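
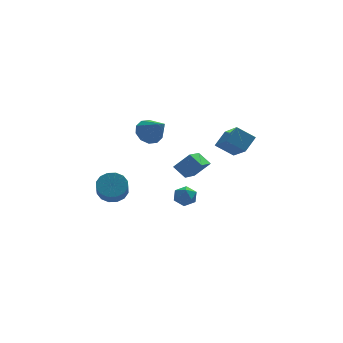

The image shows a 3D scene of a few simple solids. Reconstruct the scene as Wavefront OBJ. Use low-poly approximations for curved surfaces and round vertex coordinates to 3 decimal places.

v 0.905 -1.598 -1.779
v 0.015 -3.217 -0.914
v 0.404 -1.027 -1.226
v -0.487 -2.646 -0.361
v 1.767 -1.634 -0.959
v 0.876 -3.253 -0.094
v 1.265 -1.063 -0.406
v 0.375 -2.682 0.459
v -3.161 0.179 -3.371
v -2.476 0.516 -2.954
v -2.634 -0.182 -2.132
v -3.319 -0.519 -2.549
v -2.828 0.759 -2.815
v -2.986 0.061 -1.993
v -3.27 0.847 -2.825
v -3.428 0.149 -2.003
v -3.682 0.756 -2.981
v -3.84 0.058 -2.159
v -3.955 0.51 -3.242
v -4.113 -0.187 -2.42
v -4.015 0.176 -3.537
v -4.173 -0.522 -2.715
v -3.846 -0.158 -3.788
v -4.004 -0.856 -2.966
v -3.494 -0.401 -3.927
v -3.652 -1.099 -3.105
v -3.052 -0.489 -3.917
v -3.21 -1.187 -3.095
v -2.64 -0.398 -3.761
v -2.798 -1.096 -2.939
v -2.367 -0.153 -3.5
v -2.525 -0.85 -2.678
v -2.307 0.182 -3.205
v -2.465 -0.516 -2.383
v -0.534 3.021 -0.707
v 0.07 3.589 -0.442
v 0.074 1.839 0.447
v -0.369 3.66 -0.139
v -0.87 3.486 -0.053
v -1.243 3.135 -0.217
v -1.345 2.741 -0.567
v -1.137 2.453 -0.971
v -0.699 2.383 -1.274
v -0.197 2.556 -1.361
v 0.176 2.907 -1.197
v 0.278 3.302 -0.846
v 0.131 -0.37 -3.517
v 0.806 -0.16 -3.41
v 0.474 -1.02 -4.41
v 1.149 -0.81 -4.303
v 0.828 -1.238 -3.829
v 0.616 -0.836 -3.277
v 0.664 -0.344 -4.543
v 0.452 0.058 -3.991
v 1.135 -0.144 -4.044
v 1.237 -0.697 -3.603
v 0.043 -0.483 -4.217
v 0.145 -1.036 -3.776
v 3.873 1.577 -2.337
v 4.097 -0.042 -1.167
v 2.902 1.954 -1.629
v 3.126 0.335 -0.459
v 4.594 2.165 -1.661
v 4.818 0.546 -0.491
v 3.623 2.542 -0.953
v 3.847 0.923 0.217
f 2 4 1
f 5 2 1
f 1 4 3
f 3 5 1
f 2 8 4
f 6 2 5
f 6 8 2
f 4 8 3
f 7 5 3
f 3 8 7
f 7 6 5
f 8 6 7
f 10 9 13
f 10 13 11
f 11 13 14
f 11 14 12
f 13 9 15
f 13 15 14
f 14 15 16
f 14 16 12
f 15 9 17
f 15 17 16
f 16 17 18
f 16 18 12
f 17 9 19
f 17 19 18
f 18 19 20
f 18 20 12
f 19 9 21
f 19 21 20
f 20 21 22
f 20 22 12
f 21 9 23
f 21 23 22
f 22 23 24
f 22 24 12
f 23 9 25
f 23 25 24
f 24 25 26
f 24 26 12
f 25 9 27
f 25 27 26
f 26 27 28
f 26 28 12
f 27 9 29
f 27 29 28
f 28 29 30
f 28 30 12
f 29 9 31
f 29 31 30
f 30 31 32
f 30 32 12
f 31 9 33
f 31 33 32
f 32 33 34
f 32 34 12
f 33 9 10
f 33 10 34
f 34 10 11
f 34 11 12
f 36 35 38
f 36 38 37
f 38 35 39
f 38 39 37
f 39 35 40
f 39 40 37
f 40 35 41
f 40 41 37
f 41 35 42
f 41 42 37
f 42 35 43
f 42 43 37
f 43 35 44
f 43 44 37
f 44 35 45
f 44 45 37
f 45 35 46
f 45 46 37
f 46 35 36
f 46 36 37
f 47 58 52
f 47 52 48
f 47 48 54
f 47 54 57
f 47 57 58
f 48 52 56
f 52 58 51
f 58 57 49
f 57 54 53
f 54 48 55
f 50 56 51
f 50 51 49
f 50 49 53
f 50 53 55
f 50 55 56
f 51 56 52
f 49 51 58
f 53 49 57
f 55 53 54
f 56 55 48
f 60 62 59
f 63 60 59
f 59 62 61
f 61 63 59
f 60 66 62
f 64 60 63
f 64 66 60
f 62 66 61
f 65 63 61
f 61 66 65
f 65 64 63
f 66 64 65



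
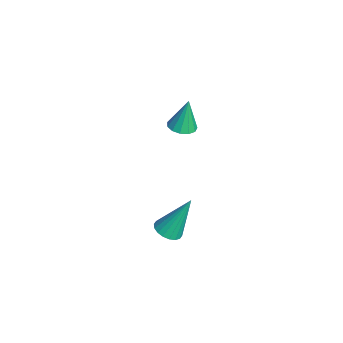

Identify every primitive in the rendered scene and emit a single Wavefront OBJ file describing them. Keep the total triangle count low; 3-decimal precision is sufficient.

v 3.923 -3.012 -1.703
v 4.549 -3.072 -1.67
v 3.917 -2.088 0.083
v 4.516 -2.824 -1.798
v 4.366 -2.614 -1.907
v 4.128 -2.483 -1.976
v 3.85 -2.456 -1.99
v 3.585 -2.54 -1.948
v 3.388 -2.717 -1.857
v 3.296 -2.952 -1.735
v 3.329 -3.2 -1.607
v 3.479 -3.41 -1.498
v 3.717 -3.541 -1.429
v 3.996 -3.568 -1.415
v 4.26 -3.484 -1.457
v 4.457 -3.307 -1.548
v -1.608 -1.459 -0.319
v -0.98 -1.29 -0.309
v -1.712 -1.161 1.219
v -1.168 -0.984 -0.381
v -1.496 -0.829 -0.434
v -1.859 -0.874 -0.449
v -2.143 -1.105 -0.424
v -2.256 -1.448 -0.365
v -2.164 -1.795 -0.292
v -1.895 -2.035 -0.227
v -1.535 -2.092 -0.191
v -1.198 -1.949 -0.196
v -0.991 -1.65 -0.24
f 2 1 4
f 2 4 3
f 4 1 5
f 4 5 3
f 5 1 6
f 5 6 3
f 6 1 7
f 6 7 3
f 7 1 8
f 7 8 3
f 8 1 9
f 8 9 3
f 9 1 10
f 9 10 3
f 10 1 11
f 10 11 3
f 11 1 12
f 11 12 3
f 12 1 13
f 12 13 3
f 13 1 14
f 13 14 3
f 14 1 15
f 14 15 3
f 15 1 16
f 15 16 3
f 16 1 2
f 16 2 3
f 18 17 20
f 18 20 19
f 20 17 21
f 20 21 19
f 21 17 22
f 21 22 19
f 22 17 23
f 22 23 19
f 23 17 24
f 23 24 19
f 24 17 25
f 24 25 19
f 25 17 26
f 25 26 19
f 26 17 27
f 26 27 19
f 27 17 28
f 27 28 19
f 28 17 29
f 28 29 19
f 29 17 18
f 29 18 19



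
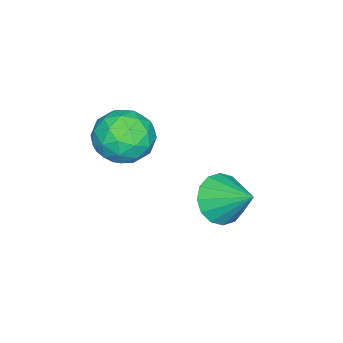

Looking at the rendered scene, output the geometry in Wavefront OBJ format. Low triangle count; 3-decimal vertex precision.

v 1.377 0.598 -1.25
v 2.162 0.05 -0.843
v 1.803 1.922 -0.29
v 2.372 0.295 -1.274
v 2.315 0.621 -1.699
v 2.007 0.941 -2.003
v 1.53 1.169 -2.106
v 1.012 1.244 -1.979
v 0.592 1.145 -1.657
v 0.382 0.9 -1.225
v 0.439 0.575 -0.801
v 0.747 0.255 -0.496
v 1.224 0.027 -0.394
v 1.742 -0.048 -0.521
v 2.057 -1.976 0.708
v 3.145 -2.243 0.995
v 1.435 -2.877 2.225
v 2.523 -3.144 2.512
v 2.161 -2.047 2.575
v 2.546 -1.49 1.637
v 2.034 -3.63 1.583
v 2.419 -3.073 0.645
v 3.131 -3.265 1.536
v 3.209 -2.287 2.149
v 1.371 -2.833 1.071
v 1.449 -1.855 1.684
v 2.656 -2.03 0.718
v 1.924 -3.09 2.502
v 1.712 -2.445 2.539
v 2.351 -2.602 2.707
v 2.303 -1.588 1.095
v 2.943 -1.745 1.264
v 2.365 -1.63 2.193
v 1.637 -3.375 1.956
v 2.277 -3.532 2.125
v 2.229 -2.518 0.513
v 2.868 -2.675 0.681
v 2.215 -3.49 1.027
v 3.287 -2.788 1.205
v 2.921 -3.318 2.097
v 2.634 -3.603 1.551
v 2.86 -3.276 0.999
v 3.333 -2.214 1.565
v 2.967 -2.743 2.457
v 2.755 -2.099 2.494
v 2.981 -1.771 1.943
v 3.325 -2.814 1.883
v 1.613 -2.377 0.763
v 1.247 -2.906 1.655
v 1.599 -3.349 1.277
v 1.825 -3.021 0.726
v 1.659 -1.802 1.123
v 1.293 -2.332 2.015
v 1.72 -1.844 2.221
v 1.946 -1.517 1.669
v 1.255 -2.306 1.337
f 2 1 4
f 2 4 3
f 4 1 5
f 4 5 3
f 5 1 6
f 5 6 3
f 6 1 7
f 6 7 3
f 7 1 8
f 7 8 3
f 8 1 9
f 8 9 3
f 9 1 10
f 9 10 3
f 10 1 11
f 10 11 3
f 11 1 12
f 11 12 3
f 12 1 13
f 12 13 3
f 13 1 14
f 13 14 3
f 14 1 2
f 14 2 3
f 15 52 31
f 52 26 55
f 31 55 20
f 52 55 31
f 15 31 27
f 31 20 32
f 27 32 16
f 31 32 27
f 15 27 36
f 27 16 37
f 36 37 22
f 27 37 36
f 15 36 48
f 36 22 51
f 48 51 25
f 36 51 48
f 15 48 52
f 48 25 56
f 52 56 26
f 48 56 52
f 16 32 43
f 32 20 46
f 43 46 24
f 32 46 43
f 20 55 33
f 55 26 54
f 33 54 19
f 55 54 33
f 26 56 53
f 56 25 49
f 53 49 17
f 56 49 53
f 25 51 50
f 51 22 38
f 50 38 21
f 51 38 50
f 22 37 42
f 37 16 39
f 42 39 23
f 37 39 42
f 18 44 30
f 44 24 45
f 30 45 19
f 44 45 30
f 18 30 28
f 30 19 29
f 28 29 17
f 30 29 28
f 18 28 35
f 28 17 34
f 35 34 21
f 28 34 35
f 18 35 40
f 35 21 41
f 40 41 23
f 35 41 40
f 18 40 44
f 40 23 47
f 44 47 24
f 40 47 44
f 19 45 33
f 45 24 46
f 33 46 20
f 45 46 33
f 17 29 53
f 29 19 54
f 53 54 26
f 29 54 53
f 21 34 50
f 34 17 49
f 50 49 25
f 34 49 50
f 23 41 42
f 41 21 38
f 42 38 22
f 41 38 42
f 24 47 43
f 47 23 39
f 43 39 16
f 47 39 43



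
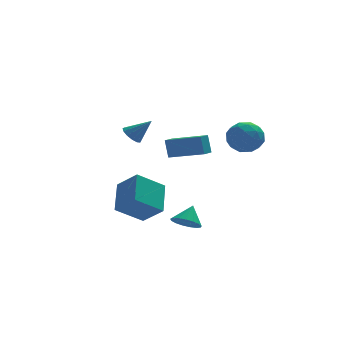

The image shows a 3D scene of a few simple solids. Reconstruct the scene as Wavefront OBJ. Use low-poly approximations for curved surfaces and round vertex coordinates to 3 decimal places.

v 1.22 -1.509 2.36
v 2.072 -1.846 2.7
v 0.568 -2.934 2.58
v 1.42 -3.271 2.92
v 0.909 -2.621 3.442
v 1.312 -1.74 3.306
v 1.328 -3.04 1.974
v 1.731 -2.159 1.838
v 2.139 -2.792 2.462
v 1.88 -2.534 3.368
v 0.76 -2.246 1.912
v 0.501 -1.988 2.818
v 1.703 -1.553 2.511
v 0.937 -3.227 2.769
v 0.636 -2.845 3.076
v 1.137 -3.044 3.276
v 1.256 -1.49 2.867
v 1.757 -1.689 3.066
v 1.074 -2.144 3.502
v 0.883 -3.091 2.214
v 1.384 -3.29 2.413
v 1.503 -1.736 2.004
v 2.004 -1.935 2.204
v 1.566 -2.636 1.778
v 2.244 -2.307 2.57
v 1.86 -3.144 2.7
v 1.806 -3.008 2.144
v 2.043 -2.491 2.064
v 2.091 -2.155 3.103
v 1.708 -2.992 3.233
v 1.408 -2.61 3.539
v 1.644 -2.093 3.459
v 2.131 -2.711 2.963
v 0.932 -1.788 2.047
v 0.549 -2.625 2.177
v 0.996 -2.687 1.821
v 1.232 -2.17 1.741
v 0.78 -1.636 2.58
v 0.396 -2.473 2.71
v 0.597 -2.289 3.216
v 0.834 -1.772 3.136
v 0.509 -2.069 2.317
v -3.451 -1.975 -2.554
v -4.84 -2.242 -1.592
v -3.059 -0.481 -1.574
v -4.447 -0.748 -0.611
v -2.653 -2.792 -1.629
v -4.041 -3.059 -0.666
v -2.26 -1.298 -0.648
v -3.649 -1.565 0.314
v 0.548 2.689 -0.361
v 0.441 3.042 0.696
v -1.042 3.797 -0.893
v -1.149 4.15 0.165
v 1.049 3.33 -0.525
v 0.942 3.683 0.533
v -0.541 4.438 -1.056
v -0.648 4.791 0.001
v -3.022 3.098 1.073
v -2.564 3.162 0.646
v -2.078 2.842 2.047
v -2.618 3.485 0.783
v -2.801 3.685 1.013
v -3.054 3.698 1.262
v -3.296 3.521 1.451
v -3.452 3.21 1.52
v -3.471 2.863 1.447
v -3.348 2.59 1.256
v -3.121 2.479 1.007
v -2.863 2.564 0.779
v -2.655 2.819 0.644
v -1.052 -0.369 -3.637
v -0.551 -0.962 -3.493
v -0.568 0.249 -2.783
v -0.369 -0.75 -3.748
v -0.344 -0.451 -3.978
v -0.482 -0.134 -4.13
v -0.749 0.13 -4.169
v -1.087 0.28 -4.087
v -1.416 0.281 -3.901
v -1.662 0.133 -3.654
v -1.768 -0.13 -3.404
v -1.71 -0.447 -3.207
v -1.502 -0.747 -3.109
v -1.19 -0.96 -3.132
v -0.847 -1.038 -3.27
f 1 38 17
f 38 12 41
f 17 41 6
f 38 41 17
f 1 17 13
f 17 6 18
f 13 18 2
f 17 18 13
f 1 13 22
f 13 2 23
f 22 23 8
f 13 23 22
f 1 22 34
f 22 8 37
f 34 37 11
f 22 37 34
f 1 34 38
f 34 11 42
f 38 42 12
f 34 42 38
f 2 18 29
f 18 6 32
f 29 32 10
f 18 32 29
f 6 41 19
f 41 12 40
f 19 40 5
f 41 40 19
f 12 42 39
f 42 11 35
f 39 35 3
f 42 35 39
f 11 37 36
f 37 8 24
f 36 24 7
f 37 24 36
f 8 23 28
f 23 2 25
f 28 25 9
f 23 25 28
f 4 30 16
f 30 10 31
f 16 31 5
f 30 31 16
f 4 16 14
f 16 5 15
f 14 15 3
f 16 15 14
f 4 14 21
f 14 3 20
f 21 20 7
f 14 20 21
f 4 21 26
f 21 7 27
f 26 27 9
f 21 27 26
f 4 26 30
f 26 9 33
f 30 33 10
f 26 33 30
f 5 31 19
f 31 10 32
f 19 32 6
f 31 32 19
f 3 15 39
f 15 5 40
f 39 40 12
f 15 40 39
f 7 20 36
f 20 3 35
f 36 35 11
f 20 35 36
f 9 27 28
f 27 7 24
f 28 24 8
f 27 24 28
f 10 33 29
f 33 9 25
f 29 25 2
f 33 25 29
f 44 46 43
f 47 44 43
f 43 46 45
f 45 47 43
f 44 50 46
f 48 44 47
f 48 50 44
f 46 50 45
f 49 47 45
f 45 50 49
f 49 48 47
f 50 48 49
f 52 54 51
f 55 52 51
f 51 54 53
f 53 55 51
f 52 58 54
f 56 52 55
f 56 58 52
f 54 58 53
f 57 55 53
f 53 58 57
f 57 56 55
f 58 56 57
f 60 59 62
f 60 62 61
f 62 59 63
f 62 63 61
f 63 59 64
f 63 64 61
f 64 59 65
f 64 65 61
f 65 59 66
f 65 66 61
f 66 59 67
f 66 67 61
f 67 59 68
f 67 68 61
f 68 59 69
f 68 69 61
f 69 59 70
f 69 70 61
f 70 59 71
f 70 71 61
f 71 59 60
f 71 60 61
f 73 72 75
f 73 75 74
f 75 72 76
f 75 76 74
f 76 72 77
f 76 77 74
f 77 72 78
f 77 78 74
f 78 72 79
f 78 79 74
f 79 72 80
f 79 80 74
f 80 72 81
f 80 81 74
f 81 72 82
f 81 82 74
f 82 72 83
f 82 83 74
f 83 72 84
f 83 84 74
f 84 72 85
f 84 85 74
f 85 72 86
f 85 86 74
f 86 72 73
f 86 73 74



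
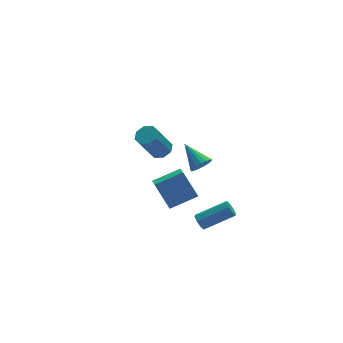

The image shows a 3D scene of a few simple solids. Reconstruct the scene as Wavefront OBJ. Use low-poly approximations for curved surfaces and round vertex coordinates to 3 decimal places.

v 1.176 -0.798 -0.963
v 1.843 -0.771 -0.623
v 0.604 0.658 0.043
v 1.884 -0.558 -0.909
v 1.762 -0.399 -1.207
v 1.506 -0.332 -1.449
v 1.174 -0.372 -1.58
v 0.843 -0.509 -1.57
v 0.588 -0.712 -1.421
v 0.467 -0.935 -1.167
v 0.509 -1.127 -0.866
v 0.703 -1.243 -0.588
v 1.006 -1.257 -0.395
v 1.348 -1.166 -0.333
v 1.65 -0.991 -0.415
v -1.886 -2.627 2.625
v -1.476 -3.225 2.713
v -2.444 -3.631 4.463
v -2.854 -3.033 4.375
v -1.246 -2.772 2.946
v -2.214 -3.177 4.695
v -1.391 -2.234 2.99
v -2.359 -2.64 4.74
v -1.826 -1.927 2.821
v -2.794 -2.332 4.571
v -2.296 -2.029 2.537
v -3.264 -2.435 4.287
v -2.526 -2.483 2.305
v -3.494 -2.888 4.054
v -2.381 -3.02 2.26
v -3.349 -3.426 4.01
v -1.946 -3.328 2.429
v -2.914 -3.733 4.179
v -0.61 0.265 -4.941
v -0.871 -1.08 -4.194
v -1.217 1.253 -3.373
v -1.478 -0.091 -2.627
v 1.158 0.291 -4.273
v 0.897 -1.053 -3.527
v 0.551 1.28 -2.706
v 0.29 -0.065 -1.959
v 0.138 -3.52 -3.726
v 0.394 -3.195 -4.118
v 2.239 -3.455 -3.126
v 1.982 -3.78 -2.734
v 0.245 -2.963 -3.78
v 2.089 -3.222 -2.788
v 0.033 -3.057 -3.41
v 1.878 -3.317 -2.419
v -0.117 -3.423 -3.226
v 1.727 -3.682 -2.234
v -0.119 -3.845 -3.334
v 1.726 -4.105 -2.342
v 0.031 -4.078 -3.672
v 1.875 -4.337 -2.68
v 0.242 -3.983 -4.041
v 2.087 -4.243 -3.05
v 0.393 -3.618 -4.226
v 2.237 -3.877 -3.234
f 2 1 4
f 2 4 3
f 4 1 5
f 4 5 3
f 5 1 6
f 5 6 3
f 6 1 7
f 6 7 3
f 7 1 8
f 7 8 3
f 8 1 9
f 8 9 3
f 9 1 10
f 9 10 3
f 10 1 11
f 10 11 3
f 11 1 12
f 11 12 3
f 12 1 13
f 12 13 3
f 13 1 14
f 13 14 3
f 14 1 15
f 14 15 3
f 15 1 2
f 15 2 3
f 17 16 20
f 17 20 18
f 18 20 21
f 18 21 19
f 20 16 22
f 20 22 21
f 21 22 23
f 21 23 19
f 22 16 24
f 22 24 23
f 23 24 25
f 23 25 19
f 24 16 26
f 24 26 25
f 25 26 27
f 25 27 19
f 26 16 28
f 26 28 27
f 27 28 29
f 27 29 19
f 28 16 30
f 28 30 29
f 29 30 31
f 29 31 19
f 30 16 32
f 30 32 31
f 31 32 33
f 31 33 19
f 32 16 17
f 32 17 33
f 33 17 18
f 33 18 19
f 35 37 34
f 38 35 34
f 34 37 36
f 36 38 34
f 35 41 37
f 39 35 38
f 39 41 35
f 37 41 36
f 40 38 36
f 36 41 40
f 40 39 38
f 41 39 40
f 43 42 46
f 43 46 44
f 44 46 47
f 44 47 45
f 46 42 48
f 46 48 47
f 47 48 49
f 47 49 45
f 48 42 50
f 48 50 49
f 49 50 51
f 49 51 45
f 50 42 52
f 50 52 51
f 51 52 53
f 51 53 45
f 52 42 54
f 52 54 53
f 53 54 55
f 53 55 45
f 54 42 56
f 54 56 55
f 55 56 57
f 55 57 45
f 56 42 58
f 56 58 57
f 57 58 59
f 57 59 45
f 58 42 43
f 58 43 59
f 59 43 44
f 59 44 45



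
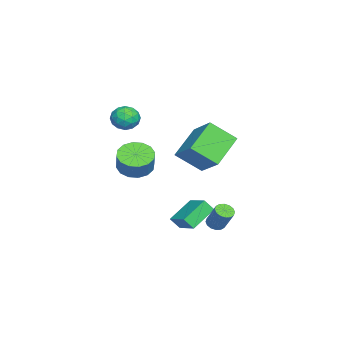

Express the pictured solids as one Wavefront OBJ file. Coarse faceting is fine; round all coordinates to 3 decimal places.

v 1.005 -3.132 4.411
v 1.784 -2.984 4.577
v 1.356 -3.736 3.303
v 2.135 -3.588 3.469
v 1.717 -4.116 3.92
v 1.5 -3.742 4.605
v 1.64 -2.978 3.275
v 1.423 -2.604 3.96
v 2.176 -2.889 3.875
v 2.224 -3.592 4.274
v 0.916 -3.128 3.606
v 0.964 -3.831 4.005
v 1.364 -3.005 4.591
v 1.776 -3.715 3.289
v 1.531 -4.025 3.554
v 1.989 -3.938 3.651
v 1.197 -3.451 4.608
v 1.655 -3.364 4.705
v 1.616 -4.029 4.319
v 1.485 -3.356 3.175
v 1.943 -3.269 3.272
v 1.151 -2.782 4.229
v 1.609 -2.695 4.326
v 1.524 -2.691 3.561
v 2.052 -2.863 4.277
v 2.258 -3.217 3.625
v 1.967 -2.859 3.511
v 1.84 -2.639 3.914
v 2.08 -3.276 4.511
v 2.286 -3.631 3.859
v 2.041 -3.941 4.124
v 1.913 -3.721 4.527
v 2.31 -3.22 4.098
v 0.854 -3.089 4.021
v 1.06 -3.444 3.369
v 1.227 -2.999 3.353
v 1.099 -2.779 3.756
v 0.882 -3.503 4.255
v 1.088 -3.857 3.603
v 1.3 -4.081 3.966
v 1.173 -3.861 4.369
v 0.83 -3.5 3.782
v 1.859 1.321 -2.919
v 2.171 1.651 -3.193
v 2.634 2.208 -1.995
v 2.321 1.879 -1.721
v 1.934 1.785 -3.164
v 2.396 2.343 -1.966
v 1.676 1.796 -3.069
v 2.139 2.353 -1.871
v 1.468 1.679 -2.934
v 1.931 2.236 -1.736
v 1.364 1.466 -2.795
v 1.827 2.024 -1.597
v 1.393 1.215 -2.69
v 1.856 1.772 -1.492
v 1.546 0.992 -2.645
v 2.009 1.549 -1.447
v 1.784 0.857 -2.674
v 2.246 1.415 -1.476
v 2.041 0.847 -2.769
v 2.504 1.404 -1.571
v 2.249 0.964 -2.904
v 2.712 1.521 -1.706
v 2.353 1.176 -3.043
v 2.816 1.734 -1.845
v 2.324 1.428 -3.148
v 2.787 1.985 -1.95
v 1.419 -1.118 -3.124
v 0.175 -0.318 -2.307
v 1.32 -0.625 -3.759
v 0.076 0.175 -2.942
v 2.384 -0.195 -2.558
v 1.14 0.605 -1.741
v 2.285 0.298 -3.193
v 1.041 1.098 -2.376
v -0.751 1.074 1.389
v -0.562 -0.288 2.471
v 0.418 2.126 2.508
v 0.608 0.764 3.59
v 0.912 0.416 0.27
v 1.102 -0.946 1.352
v 2.082 1.468 1.389
v 2.271 0.106 2.471
v 1.086 -2.984 0.397
v 1.799 -3.594 0.113
v 2.366 -3.426 1.18
v 1.654 -2.816 1.463
v 1.951 -3.135 -0.039
v 2.518 -2.967 1.027
v 1.871 -2.635 -0.076
v 2.438 -2.467 0.991
v 1.581 -2.229 0.015
v 2.148 -2.061 1.082
v 1.158 -2.025 0.207
v 1.726 -1.857 1.274
v 0.716 -2.078 0.451
v 1.284 -1.91 1.518
v 0.374 -2.374 0.68
v 0.941 -2.206 1.747
v 0.222 -2.833 0.833
v 0.789 -2.665 1.899
v 0.302 -3.333 0.869
v 0.869 -3.165 1.936
v 0.592 -3.739 0.778
v 1.159 -3.571 1.845
v 1.014 -3.943 0.586
v 1.582 -3.775 1.653
v 1.456 -3.89 0.342
v 2.024 -3.722 1.409
f 1 38 17
f 38 12 41
f 17 41 6
f 38 41 17
f 1 17 13
f 17 6 18
f 13 18 2
f 17 18 13
f 1 13 22
f 13 2 23
f 22 23 8
f 13 23 22
f 1 22 34
f 22 8 37
f 34 37 11
f 22 37 34
f 1 34 38
f 34 11 42
f 38 42 12
f 34 42 38
f 2 18 29
f 18 6 32
f 29 32 10
f 18 32 29
f 6 41 19
f 41 12 40
f 19 40 5
f 41 40 19
f 12 42 39
f 42 11 35
f 39 35 3
f 42 35 39
f 11 37 36
f 37 8 24
f 36 24 7
f 37 24 36
f 8 23 28
f 23 2 25
f 28 25 9
f 23 25 28
f 4 30 16
f 30 10 31
f 16 31 5
f 30 31 16
f 4 16 14
f 16 5 15
f 14 15 3
f 16 15 14
f 4 14 21
f 14 3 20
f 21 20 7
f 14 20 21
f 4 21 26
f 21 7 27
f 26 27 9
f 21 27 26
f 4 26 30
f 26 9 33
f 30 33 10
f 26 33 30
f 5 31 19
f 31 10 32
f 19 32 6
f 31 32 19
f 3 15 39
f 15 5 40
f 39 40 12
f 15 40 39
f 7 20 36
f 20 3 35
f 36 35 11
f 20 35 36
f 9 27 28
f 27 7 24
f 28 24 8
f 27 24 28
f 10 33 29
f 33 9 25
f 29 25 2
f 33 25 29
f 44 43 47
f 44 47 45
f 45 47 48
f 45 48 46
f 47 43 49
f 47 49 48
f 48 49 50
f 48 50 46
f 49 43 51
f 49 51 50
f 50 51 52
f 50 52 46
f 51 43 53
f 51 53 52
f 52 53 54
f 52 54 46
f 53 43 55
f 53 55 54
f 54 55 56
f 54 56 46
f 55 43 57
f 55 57 56
f 56 57 58
f 56 58 46
f 57 43 59
f 57 59 58
f 58 59 60
f 58 60 46
f 59 43 61
f 59 61 60
f 60 61 62
f 60 62 46
f 61 43 63
f 61 63 62
f 62 63 64
f 62 64 46
f 63 43 65
f 63 65 64
f 64 65 66
f 64 66 46
f 65 43 67
f 65 67 66
f 66 67 68
f 66 68 46
f 67 43 44
f 67 44 68
f 68 44 45
f 68 45 46
f 70 72 69
f 73 70 69
f 69 72 71
f 71 73 69
f 70 76 72
f 74 70 73
f 74 76 70
f 72 76 71
f 75 73 71
f 71 76 75
f 75 74 73
f 76 74 75
f 78 80 77
f 81 78 77
f 77 80 79
f 79 81 77
f 78 84 80
f 82 78 81
f 82 84 78
f 80 84 79
f 83 81 79
f 79 84 83
f 83 82 81
f 84 82 83
f 86 85 89
f 86 89 87
f 87 89 90
f 87 90 88
f 89 85 91
f 89 91 90
f 90 91 92
f 90 92 88
f 91 85 93
f 91 93 92
f 92 93 94
f 92 94 88
f 93 85 95
f 93 95 94
f 94 95 96
f 94 96 88
f 95 85 97
f 95 97 96
f 96 97 98
f 96 98 88
f 97 85 99
f 97 99 98
f 98 99 100
f 98 100 88
f 99 85 101
f 99 101 100
f 100 101 102
f 100 102 88
f 101 85 103
f 101 103 102
f 102 103 104
f 102 104 88
f 103 85 105
f 103 105 104
f 104 105 106
f 104 106 88
f 105 85 107
f 105 107 106
f 106 107 108
f 106 108 88
f 107 85 109
f 107 109 108
f 108 109 110
f 108 110 88
f 109 85 86
f 109 86 110
f 110 86 87
f 110 87 88



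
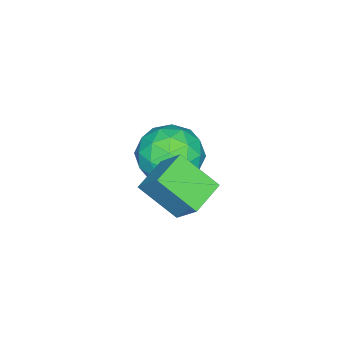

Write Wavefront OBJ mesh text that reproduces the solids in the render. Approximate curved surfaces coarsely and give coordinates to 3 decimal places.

v 0.988 -0.077 2.21
v 1.139 -1.364 3.248
v 1.299 0.796 3.246
v 1.449 -0.491 4.284
v 2.231 -0.169 1.916
v 2.381 -1.456 2.954
v 2.541 0.704 2.952
v 2.692 -0.583 3.99
v -1.107 -1.691 0.164
v -0.464 -2.039 1.166
v -2.496 -3.081 0.574
v -1.853 -3.429 1.576
v -2.414 -2.322 1.551
v -1.555 -1.463 1.298
v -1.405 -3.657 0.442
v -0.546 -2.798 0.189
v -0.648 -3.253 1.338
v -1.271 -2.428 2.024
v -1.689 -2.692 -0.284
v -2.312 -1.867 0.402
v -0.663 -1.743 0.629
v -2.297 -3.377 1.111
v -2.626 -2.726 1.096
v -2.248 -2.931 1.686
v -1.305 -1.405 0.706
v -0.927 -1.609 1.296
v -2.073 -1.775 1.522
v -2.033 -3.511 0.444
v -1.655 -3.715 1.034
v -0.712 -2.189 0.054
v -0.334 -2.394 0.644
v -0.887 -3.345 0.218
v -0.394 -2.661 1.32
v -1.21 -3.478 1.561
v -0.947 -3.612 0.894
v -0.442 -3.108 0.745
v -0.76 -2.176 1.722
v -1.577 -2.993 1.963
v -1.906 -2.343 1.949
v -1.401 -1.838 1.8
v -0.868 -2.89 1.824
v -1.383 -2.127 -0.223
v -2.2 -2.944 0.018
v -1.559 -3.282 -0.06
v -1.054 -2.777 -0.209
v -1.75 -1.642 0.179
v -2.566 -2.459 0.42
v -2.518 -2.012 0.995
v -2.013 -1.508 0.846
v -2.092 -2.23 -0.084
f 2 4 1
f 5 2 1
f 1 4 3
f 3 5 1
f 2 8 4
f 6 2 5
f 6 8 2
f 4 8 3
f 7 5 3
f 3 8 7
f 7 6 5
f 8 6 7
f 9 46 25
f 46 20 49
f 25 49 14
f 46 49 25
f 9 25 21
f 25 14 26
f 21 26 10
f 25 26 21
f 9 21 30
f 21 10 31
f 30 31 16
f 21 31 30
f 9 30 42
f 30 16 45
f 42 45 19
f 30 45 42
f 9 42 46
f 42 19 50
f 46 50 20
f 42 50 46
f 10 26 37
f 26 14 40
f 37 40 18
f 26 40 37
f 14 49 27
f 49 20 48
f 27 48 13
f 49 48 27
f 20 50 47
f 50 19 43
f 47 43 11
f 50 43 47
f 19 45 44
f 45 16 32
f 44 32 15
f 45 32 44
f 16 31 36
f 31 10 33
f 36 33 17
f 31 33 36
f 12 38 24
f 38 18 39
f 24 39 13
f 38 39 24
f 12 24 22
f 24 13 23
f 22 23 11
f 24 23 22
f 12 22 29
f 22 11 28
f 29 28 15
f 22 28 29
f 12 29 34
f 29 15 35
f 34 35 17
f 29 35 34
f 12 34 38
f 34 17 41
f 38 41 18
f 34 41 38
f 13 39 27
f 39 18 40
f 27 40 14
f 39 40 27
f 11 23 47
f 23 13 48
f 47 48 20
f 23 48 47
f 15 28 44
f 28 11 43
f 44 43 19
f 28 43 44
f 17 35 36
f 35 15 32
f 36 32 16
f 35 32 36
f 18 41 37
f 41 17 33
f 37 33 10
f 41 33 37



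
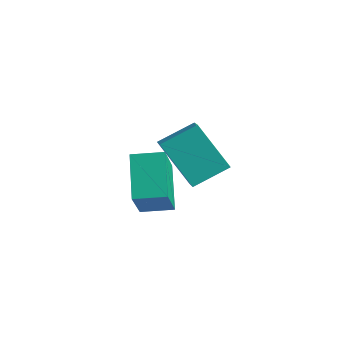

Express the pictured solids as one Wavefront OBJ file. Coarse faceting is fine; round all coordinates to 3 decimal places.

v 1.148 -1.649 1.049
v 1.802 -2.184 1.524
v 1.712 -0.39 1.687
v 2.367 -0.926 2.163
v 2.493 -1.434 -0.563
v 3.148 -1.97 -0.087
v 3.058 -0.176 0.076
v 3.712 -0.711 0.551
v -0.254 -1.134 -3.715
v -1.457 -0.036 -2.521
v 0.678 -0.286 -3.556
v -0.525 0.812 -2.362
v 0.425 -2.192 -2.058
v -0.778 -1.094 -0.864
v 1.357 -1.344 -1.899
v 0.154 -0.246 -0.705
f 2 4 1
f 5 2 1
f 1 4 3
f 3 5 1
f 2 8 4
f 6 2 5
f 6 8 2
f 4 8 3
f 7 5 3
f 3 8 7
f 7 6 5
f 8 6 7
f 10 12 9
f 13 10 9
f 9 12 11
f 11 13 9
f 10 16 12
f 14 10 13
f 14 16 10
f 12 16 11
f 15 13 11
f 11 16 15
f 15 14 13
f 16 14 15



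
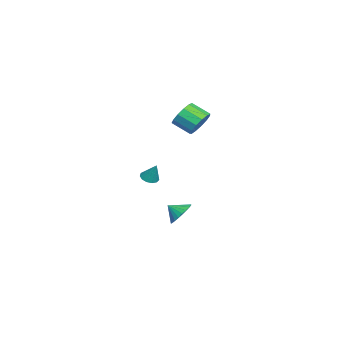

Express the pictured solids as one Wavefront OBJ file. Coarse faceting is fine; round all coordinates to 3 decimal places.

v -3.681 -0.226 -4.159
v -2.747 -0.212 -4.057
v -3.739 -1.034 -3.521
v -2.852 0.01 -3.785
v -3.083 0.196 -3.57
v -3.405 0.318 -3.444
v -3.77 0.357 -3.427
v -4.12 0.308 -3.522
v -4.405 0.176 -3.713
v -4.578 -0.016 -3.972
v -4.616 -0.24 -4.26
v -4.511 -0.463 -4.532
v -4.28 -0.649 -4.748
v -3.958 -0.771 -4.873
v -3.593 -0.81 -4.89
v -3.243 -0.76 -4.796
v -2.958 -0.629 -4.604
v -2.785 -0.437 -4.345
v -3.316 0.944 3.332
v -2.605 1.144 3.945
v -2.893 0.037 4.642
v -3.604 -0.164 4.028
v -3.048 1.384 4.142
v -3.337 0.276 4.839
v -3.577 1.483 4.082
v -3.865 0.376 4.778
v -4.022 1.412 3.783
v -4.31 0.304 4.48
v -4.243 1.192 3.342
v -4.532 0.084 4.038
v -4.17 0.893 2.897
v -4.458 -0.215 3.593
v -3.826 0.61 2.59
v -4.114 -0.498 3.286
v -3.319 0.434 2.519
v -3.608 -0.674 3.215
v -2.812 0.419 2.706
v -3.1 -0.689 3.402
v -2.464 0.571 3.091
v -2.753 -0.537 3.788
v -2.387 0.842 3.553
v -2.676 -0.266 4.25
v -1.746 -1.762 -0.486
v -1.187 -1.842 -0.658
v -1.334 -1.278 0.626
v -1.273 -1.537 -0.758
v -1.51 -1.304 -0.773
v -1.821 -1.215 -0.696
v -2.108 -1.301 -0.552
v -2.281 -1.532 -0.387
v -2.283 -1.837 -0.254
v -2.115 -2.117 -0.194
v -1.83 -2.285 -0.227
v -1.518 -2.287 -0.342
v -1.279 -2.121 -0.502
f 2 1 4
f 2 4 3
f 4 1 5
f 4 5 3
f 5 1 6
f 5 6 3
f 6 1 7
f 6 7 3
f 7 1 8
f 7 8 3
f 8 1 9
f 8 9 3
f 9 1 10
f 9 10 3
f 10 1 11
f 10 11 3
f 11 1 12
f 11 12 3
f 12 1 13
f 12 13 3
f 13 1 14
f 13 14 3
f 14 1 15
f 14 15 3
f 15 1 16
f 15 16 3
f 16 1 17
f 16 17 3
f 17 1 18
f 17 18 3
f 18 1 2
f 18 2 3
f 20 19 23
f 20 23 21
f 21 23 24
f 21 24 22
f 23 19 25
f 23 25 24
f 24 25 26
f 24 26 22
f 25 19 27
f 25 27 26
f 26 27 28
f 26 28 22
f 27 19 29
f 27 29 28
f 28 29 30
f 28 30 22
f 29 19 31
f 29 31 30
f 30 31 32
f 30 32 22
f 31 19 33
f 31 33 32
f 32 33 34
f 32 34 22
f 33 19 35
f 33 35 34
f 34 35 36
f 34 36 22
f 35 19 37
f 35 37 36
f 36 37 38
f 36 38 22
f 37 19 39
f 37 39 38
f 38 39 40
f 38 40 22
f 39 19 41
f 39 41 40
f 40 41 42
f 40 42 22
f 41 19 20
f 41 20 42
f 42 20 21
f 42 21 22
f 44 43 46
f 44 46 45
f 46 43 47
f 46 47 45
f 47 43 48
f 47 48 45
f 48 43 49
f 48 49 45
f 49 43 50
f 49 50 45
f 50 43 51
f 50 51 45
f 51 43 52
f 51 52 45
f 52 43 53
f 52 53 45
f 53 43 54
f 53 54 45
f 54 43 55
f 54 55 45
f 55 43 44
f 55 44 45



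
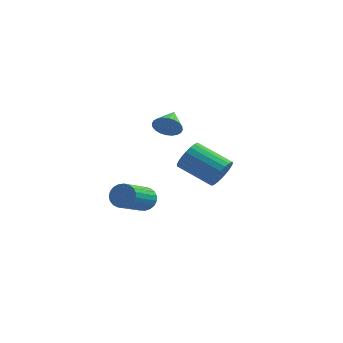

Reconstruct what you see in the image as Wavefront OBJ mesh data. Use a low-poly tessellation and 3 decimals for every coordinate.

v 1.678 -2.148 -2.33
v 1.929 -1.848 -1.713
v 1.432 -3.652 -0.634
v 1.182 -3.952 -1.25
v 1.637 -1.765 -1.71
v 1.14 -3.569 -0.63
v 1.352 -1.749 -1.813
v 0.855 -3.553 -0.734
v 1.123 -1.802 -2.006
v 0.626 -3.605 -0.927
v 0.991 -1.914 -2.255
v 0.494 -3.718 -1.176
v 0.978 -2.067 -2.517
v 0.481 -3.871 -1.437
v 1.085 -2.234 -2.746
v 0.588 -4.038 -1.667
v 1.296 -2.386 -2.904
v 0.799 -4.19 -1.824
v 1.572 -2.497 -2.962
v 1.075 -4.301 -1.882
v 1.867 -2.548 -2.911
v 1.37 -4.352 -1.831
v 2.129 -2.529 -2.759
v 1.632 -4.333 -1.68
v 2.314 -2.445 -2.533
v 1.817 -4.249 -1.454
v 2.388 -2.309 -2.272
v 1.891 -4.113 -1.193
v 2.34 -2.146 -2.021
v 1.843 -3.949 -0.942
v 2.177 -1.983 -1.823
v 1.681 -3.786 -0.744
v 1.483 2.613 0.404
v 1.932 2.377 1.036
v 1.477 3.867 0.876
v 2.156 2.457 0.827
v 2.277 2.56 0.554
v 2.277 2.671 0.258
v 2.157 2.773 -0.015
v 1.933 2.851 -0.225
v 1.641 2.893 -0.339
v 1.325 2.892 -0.34
v 1.033 2.848 -0.227
v 0.81 2.769 -0.019
v 0.688 2.666 0.254
v 0.688 2.555 0.55
v 0.809 2.452 0.824
v 1.032 2.374 1.033
v 1.324 2.333 1.147
v 1.64 2.334 1.148
v 4.619 1.613 -2.04
v 4.881 1.164 -1.28
v 2.983 1.579 -0.381
v 2.721 2.027 -1.14
v 4.994 1.522 -1.205
v 3.097 1.936 -0.306
v 5.043 1.895 -1.274
v 3.146 2.309 -0.375
v 5.019 2.219 -1.475
v 3.122 2.634 -0.576
v 4.925 2.439 -1.774
v 3.028 2.853 -0.875
v 4.778 2.515 -2.119
v 2.881 2.93 -1.22
v 4.604 2.436 -2.45
v 2.707 2.851 -1.551
v 4.432 2.214 -2.71
v 2.535 2.629 -1.811
v 4.292 1.888 -2.855
v 2.395 2.303 -1.955
v 4.209 1.515 -2.858
v 2.312 1.93 -1.958
v 4.197 1.158 -2.72
v 2.3 1.573 -1.82
v 4.257 0.88 -2.464
v 2.36 1.295 -1.565
v 4.38 0.729 -2.135
v 2.483 1.144 -1.235
v 4.544 0.73 -1.789
v 2.647 1.145 -0.89
v 4.721 0.884 -1.487
v 2.824 1.299 -0.588
f 2 1 5
f 2 5 3
f 3 5 6
f 3 6 4
f 5 1 7
f 5 7 6
f 6 7 8
f 6 8 4
f 7 1 9
f 7 9 8
f 8 9 10
f 8 10 4
f 9 1 11
f 9 11 10
f 10 11 12
f 10 12 4
f 11 1 13
f 11 13 12
f 12 13 14
f 12 14 4
f 13 1 15
f 13 15 14
f 14 15 16
f 14 16 4
f 15 1 17
f 15 17 16
f 16 17 18
f 16 18 4
f 17 1 19
f 17 19 18
f 18 19 20
f 18 20 4
f 19 1 21
f 19 21 20
f 20 21 22
f 20 22 4
f 21 1 23
f 21 23 22
f 22 23 24
f 22 24 4
f 23 1 25
f 23 25 24
f 24 25 26
f 24 26 4
f 25 1 27
f 25 27 26
f 26 27 28
f 26 28 4
f 27 1 29
f 27 29 28
f 28 29 30
f 28 30 4
f 29 1 31
f 29 31 30
f 30 31 32
f 30 32 4
f 31 1 2
f 31 2 32
f 32 2 3
f 32 3 4
f 34 33 36
f 34 36 35
f 36 33 37
f 36 37 35
f 37 33 38
f 37 38 35
f 38 33 39
f 38 39 35
f 39 33 40
f 39 40 35
f 40 33 41
f 40 41 35
f 41 33 42
f 41 42 35
f 42 33 43
f 42 43 35
f 43 33 44
f 43 44 35
f 44 33 45
f 44 45 35
f 45 33 46
f 45 46 35
f 46 33 47
f 46 47 35
f 47 33 48
f 47 48 35
f 48 33 49
f 48 49 35
f 49 33 50
f 49 50 35
f 50 33 34
f 50 34 35
f 52 51 55
f 52 55 53
f 53 55 56
f 53 56 54
f 55 51 57
f 55 57 56
f 56 57 58
f 56 58 54
f 57 51 59
f 57 59 58
f 58 59 60
f 58 60 54
f 59 51 61
f 59 61 60
f 60 61 62
f 60 62 54
f 61 51 63
f 61 63 62
f 62 63 64
f 62 64 54
f 63 51 65
f 63 65 64
f 64 65 66
f 64 66 54
f 65 51 67
f 65 67 66
f 66 67 68
f 66 68 54
f 67 51 69
f 67 69 68
f 68 69 70
f 68 70 54
f 69 51 71
f 69 71 70
f 70 71 72
f 70 72 54
f 71 51 73
f 71 73 72
f 72 73 74
f 72 74 54
f 73 51 75
f 73 75 74
f 74 75 76
f 74 76 54
f 75 51 77
f 75 77 76
f 76 77 78
f 76 78 54
f 77 51 79
f 77 79 78
f 78 79 80
f 78 80 54
f 79 51 81
f 79 81 80
f 80 81 82
f 80 82 54
f 81 51 52
f 81 52 82
f 82 52 53
f 82 53 54



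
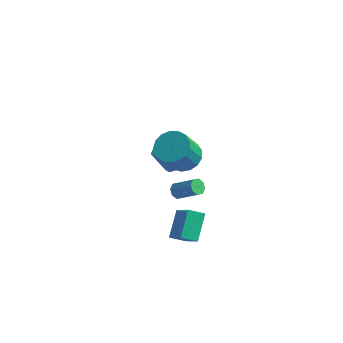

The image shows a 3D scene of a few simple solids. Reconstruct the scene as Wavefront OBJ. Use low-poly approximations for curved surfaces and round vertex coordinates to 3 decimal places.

v -0.258 0.228 2.085
v 0.493 -0.456 1.719
v 0.309 -1.572 3.429
v -0.442 -0.888 3.795
v 0.764 -0.102 1.979
v 0.581 -1.218 3.689
v 0.802 0.328 2.264
v 0.619 -0.788 3.974
v 0.597 0.735 2.508
v 0.413 -0.381 4.217
v 0.195 1.026 2.655
v 0.012 -0.09 4.364
v -0.31 1.134 2.671
v -0.493 0.018 4.381
v -0.803 1.035 2.553
v -0.986 -0.082 4.263
v -1.172 0.75 2.328
v -1.355 -0.366 4.038
v -1.331 0.347 2.048
v -1.514 -0.769 3.757
v -1.245 -0.084 1.776
v -1.428 -1.2 3.485
v -0.932 -0.444 1.574
v -1.116 -1.56 3.284
v -0.466 -0.649 1.49
v -0.649 -1.765 3.2
v 0.049 -0.654 1.542
v -0.135 -1.77 3.252
v -0.955 0.743 -1.942
v -0.613 0.675 -2.379
v 0.717 0.648 -1.336
v 0.375 0.717 -0.898
v -0.678 1.088 -2.285
v 0.651 1.061 -1.242
v -0.906 1.299 -1.99
v 0.424 1.272 -0.947
v -1.162 1.185 -1.666
v 0.167 1.158 -0.623
v -1.297 0.812 -1.504
v 0.033 0.785 -0.461
v -1.231 0.399 -1.598
v 0.098 0.372 -0.555
v -1.004 0.188 -1.893
v 0.326 0.161 -0.85
v -0.747 0.302 -2.217
v 0.582 0.275 -1.174
v -0.631 -0.87 -4.795
v 0.593 -1.772 -3.374
v -0.919 0.584 -3.623
v 0.305 -0.317 -2.203
v 0.195 -0.383 -5.197
v 1.419 -1.284 -3.777
v -0.093 1.072 -4.026
v 1.131 0.17 -2.605
v -2.662 3.784 -2.851
v -2.062 3.665 -2.454
v -2.957 3.497 -1.151
v -3.558 3.616 -1.549
v -2.198 4.206 -2.478
v -3.094 4.038 -1.175
v -2.606 4.5 -2.721
v -3.502 4.332 -1.418
v -3.047 4.375 -3.04
v -3.943 4.207 -1.737
v -3.263 3.903 -3.249
v -4.158 3.735 -1.946
v -3.126 3.362 -3.225
v -4.022 3.194 -1.922
v -2.718 3.068 -2.982
v -3.614 2.9 -1.679
v -2.277 3.193 -2.663
v -3.173 3.025 -1.36
f 2 1 5
f 2 5 3
f 3 5 6
f 3 6 4
f 5 1 7
f 5 7 6
f 6 7 8
f 6 8 4
f 7 1 9
f 7 9 8
f 8 9 10
f 8 10 4
f 9 1 11
f 9 11 10
f 10 11 12
f 10 12 4
f 11 1 13
f 11 13 12
f 12 13 14
f 12 14 4
f 13 1 15
f 13 15 14
f 14 15 16
f 14 16 4
f 15 1 17
f 15 17 16
f 16 17 18
f 16 18 4
f 17 1 19
f 17 19 18
f 18 19 20
f 18 20 4
f 19 1 21
f 19 21 20
f 20 21 22
f 20 22 4
f 21 1 23
f 21 23 22
f 22 23 24
f 22 24 4
f 23 1 25
f 23 25 24
f 24 25 26
f 24 26 4
f 25 1 27
f 25 27 26
f 26 27 28
f 26 28 4
f 27 1 2
f 27 2 28
f 28 2 3
f 28 3 4
f 30 29 33
f 30 33 31
f 31 33 34
f 31 34 32
f 33 29 35
f 33 35 34
f 34 35 36
f 34 36 32
f 35 29 37
f 35 37 36
f 36 37 38
f 36 38 32
f 37 29 39
f 37 39 38
f 38 39 40
f 38 40 32
f 39 29 41
f 39 41 40
f 40 41 42
f 40 42 32
f 41 29 43
f 41 43 42
f 42 43 44
f 42 44 32
f 43 29 45
f 43 45 44
f 44 45 46
f 44 46 32
f 45 29 30
f 45 30 46
f 46 30 31
f 46 31 32
f 48 50 47
f 51 48 47
f 47 50 49
f 49 51 47
f 48 54 50
f 52 48 51
f 52 54 48
f 50 54 49
f 53 51 49
f 49 54 53
f 53 52 51
f 54 52 53
f 56 55 59
f 56 59 57
f 57 59 60
f 57 60 58
f 59 55 61
f 59 61 60
f 60 61 62
f 60 62 58
f 61 55 63
f 61 63 62
f 62 63 64
f 62 64 58
f 63 55 65
f 63 65 64
f 64 65 66
f 64 66 58
f 65 55 67
f 65 67 66
f 66 67 68
f 66 68 58
f 67 55 69
f 67 69 68
f 68 69 70
f 68 70 58
f 69 55 71
f 69 71 70
f 70 71 72
f 70 72 58
f 71 55 56
f 71 56 72
f 72 56 57
f 72 57 58



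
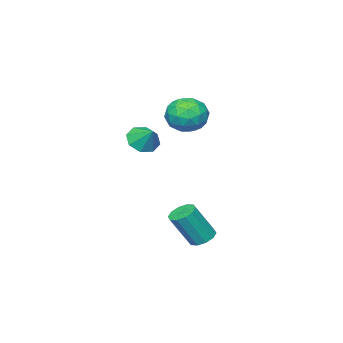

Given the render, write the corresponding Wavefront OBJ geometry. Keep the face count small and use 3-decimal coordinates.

v -0.116 -0.916 2.504
v 0.56 -0.202 3.244
v 1.4 -2.198 2.356
v 2.076 -1.484 3.096
v 1.106 -2.092 3.546
v 0.169 -1.3 3.638
v 1.791 -1.1 1.962
v 0.854 -0.308 2.054
v 1.738 -0.316 2.909
v 1.315 -0.929 3.888
v 0.645 -1.471 1.712
v 0.222 -2.084 2.691
v 0.089 -0.447 2.887
v 1.871 -1.953 2.713
v 1.301 -2.311 2.978
v 1.698 -1.891 3.413
v -0.141 -1.092 3.118
v 0.256 -0.672 3.553
v 0.578 -1.783 3.731
v 1.704 -1.728 2.047
v 2.101 -1.308 2.482
v 0.262 -0.509 2.187
v 0.659 -0.089 2.622
v 1.382 -0.617 1.869
v 1.179 -0.094 3.125
v 2.07 -0.847 3.038
v 1.902 -0.621 2.372
v 1.352 -0.156 2.425
v 0.93 -0.454 3.7
v 1.821 -1.207 3.613
v 1.251 -1.565 3.878
v 0.7 -1.1 3.932
v 1.623 -0.521 3.503
v 0.139 -1.193 1.987
v 1.03 -1.946 1.9
v 1.26 -1.3 1.668
v 0.709 -0.835 1.722
v -0.11 -1.553 2.562
v 0.781 -2.306 2.475
v 0.608 -2.244 3.175
v 0.058 -1.779 3.228
v 0.337 -1.879 2.097
v 1.938 -3.393 0.765
v 2.888 -3.501 0.6
v 2.202 -2.427 1.655
v 2.576 -3 0.149
v 1.89 -2.73 0.059
v 1.233 -2.848 0.382
v 0.988 -3.285 0.93
v 1.3 -3.786 1.381
v 1.985 -4.057 1.471
v 2.643 -3.938 1.147
v 3.434 2.138 -4.204
v 3.811 1.559 -4.565
v 4.743 1.002 -2.697
v 4.366 1.582 -2.336
v 4.088 1.952 -4.586
v 5.02 1.396 -2.718
v 4.116 2.417 -4.461
v 5.048 1.861 -2.593
v 3.883 2.775 -4.238
v 4.814 2.219 -2.37
v 3.478 2.89 -4.002
v 4.41 2.334 -2.134
v 3.057 2.718 -3.843
v 3.989 2.161 -1.975
v 2.78 2.324 -3.822
v 3.712 1.768 -1.954
v 2.752 1.859 -3.947
v 3.684 1.303 -2.079
v 2.986 1.501 -4.17
v 3.917 0.945 -2.302
v 3.39 1.386 -4.406
v 4.322 0.83 -2.538
f 1 38 17
f 38 12 41
f 17 41 6
f 38 41 17
f 1 17 13
f 17 6 18
f 13 18 2
f 17 18 13
f 1 13 22
f 13 2 23
f 22 23 8
f 13 23 22
f 1 22 34
f 22 8 37
f 34 37 11
f 22 37 34
f 1 34 38
f 34 11 42
f 38 42 12
f 34 42 38
f 2 18 29
f 18 6 32
f 29 32 10
f 18 32 29
f 6 41 19
f 41 12 40
f 19 40 5
f 41 40 19
f 12 42 39
f 42 11 35
f 39 35 3
f 42 35 39
f 11 37 36
f 37 8 24
f 36 24 7
f 37 24 36
f 8 23 28
f 23 2 25
f 28 25 9
f 23 25 28
f 4 30 16
f 30 10 31
f 16 31 5
f 30 31 16
f 4 16 14
f 16 5 15
f 14 15 3
f 16 15 14
f 4 14 21
f 14 3 20
f 21 20 7
f 14 20 21
f 4 21 26
f 21 7 27
f 26 27 9
f 21 27 26
f 4 26 30
f 26 9 33
f 30 33 10
f 26 33 30
f 5 31 19
f 31 10 32
f 19 32 6
f 31 32 19
f 3 15 39
f 15 5 40
f 39 40 12
f 15 40 39
f 7 20 36
f 20 3 35
f 36 35 11
f 20 35 36
f 9 27 28
f 27 7 24
f 28 24 8
f 27 24 28
f 10 33 29
f 33 9 25
f 29 25 2
f 33 25 29
f 44 43 46
f 44 46 45
f 46 43 47
f 46 47 45
f 47 43 48
f 47 48 45
f 48 43 49
f 48 49 45
f 49 43 50
f 49 50 45
f 50 43 51
f 50 51 45
f 51 43 52
f 51 52 45
f 52 43 44
f 52 44 45
f 54 53 57
f 54 57 55
f 55 57 58
f 55 58 56
f 57 53 59
f 57 59 58
f 58 59 60
f 58 60 56
f 59 53 61
f 59 61 60
f 60 61 62
f 60 62 56
f 61 53 63
f 61 63 62
f 62 63 64
f 62 64 56
f 63 53 65
f 63 65 64
f 64 65 66
f 64 66 56
f 65 53 67
f 65 67 66
f 66 67 68
f 66 68 56
f 67 53 69
f 67 69 68
f 68 69 70
f 68 70 56
f 69 53 71
f 69 71 70
f 70 71 72
f 70 72 56
f 71 53 73
f 71 73 72
f 72 73 74
f 72 74 56
f 73 53 54
f 73 54 74
f 74 54 55
f 74 55 56



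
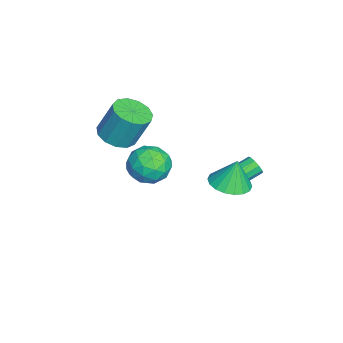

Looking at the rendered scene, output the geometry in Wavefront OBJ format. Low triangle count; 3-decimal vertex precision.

v 2.441 -0.514 1.253
v 3.431 -0.646 1.271
v 2.229 -2.114 1.169
v 3.219 -2.246 1.187
v 2.744 -1.914 2.001
v 2.876 -0.925 2.053
v 2.784 -1.835 0.387
v 2.916 -0.846 0.439
v 3.643 -1.463 0.736
v 3.619 -1.512 1.733
v 2.041 -1.248 0.707
v 2.017 -1.297 1.704
v 2.955 -0.44 1.269
v 2.705 -2.32 1.171
v 2.426 -2.125 1.649
v 3.008 -2.203 1.66
v 2.628 -0.604 1.729
v 3.21 -0.681 1.74
v 2.807 -1.427 2.169
v 2.45 -2.079 0.7
v 3.032 -2.156 0.711
v 2.652 -0.557 0.78
v 3.234 -0.635 0.791
v 2.853 -1.333 0.271
v 3.661 -0.997 0.965
v 3.536 -1.938 0.916
v 3.281 -1.696 0.446
v 3.358 -1.115 0.476
v 3.647 -1.026 1.552
v 3.522 -1.967 1.502
v 3.243 -1.771 1.981
v 3.32 -1.19 2.011
v 3.771 -1.506 1.237
v 2.138 -0.793 0.938
v 2.013 -1.734 0.888
v 2.34 -1.57 0.429
v 2.417 -0.989 0.459
v 2.124 -0.822 1.524
v 1.999 -1.763 1.475
v 2.302 -1.645 1.964
v 2.379 -1.064 1.994
v 1.889 -1.254 1.203
v -1.853 1.501 -3.363
v -1.595 1.457 -2.914
v -2.39 2.596 -2.347
v -2.647 2.639 -2.797
v -1.434 1.662 -3.101
v -2.228 2.801 -2.534
v -1.433 1.806 -3.389
v -2.227 2.945 -2.822
v -1.592 1.833 -3.666
v -2.387 2.972 -3.099
v -1.851 1.733 -3.828
v -2.645 2.872 -3.261
v -2.11 1.544 -3.813
v -2.905 2.683 -3.246
v -2.272 1.339 -3.626
v -3.066 2.478 -3.059
v -2.273 1.195 -3.338
v -3.067 2.334 -2.771
v -2.113 1.168 -3.061
v -2.908 2.307 -2.494
v -1.855 1.268 -2.899
v -2.649 2.407 -2.332
v 2.468 1.871 0.072
v 3.384 1.726 0.143
v 2.412 2.169 1.408
v 3.361 2.129 0.052
v 3.162 2.481 -0.035
v 2.825 2.712 -0.101
v 2.417 2.777 -0.132
v 2.019 2.662 -0.123
v 1.711 2.39 -0.076
v 1.552 2.016 0.001
v 1.575 1.613 0.092
v 1.774 1.261 0.179
v 2.111 1.03 0.245
v 2.519 0.965 0.276
v 2.916 1.08 0.267
v 3.225 1.352 0.219
v -0.861 -3.209 0.112
v -0.368 -3.937 0.417
v -0.307 -3.218 2.033
v -0.799 -2.491 1.728
v -0.02 -3.584 0.247
v 0.041 -2.866 1.863
v 0.061 -3.112 0.034
v 0.122 -2.394 1.65
v -0.15 -2.671 -0.154
v -0.089 -1.953 1.462
v -0.587 -2.401 -0.258
v -0.526 -1.682 1.358
v -1.111 -2.387 -0.244
v -1.05 -1.669 1.372
v -1.555 -2.635 -0.117
v -1.494 -1.916 1.499
v -1.779 -3.065 0.082
v -1.718 -2.346 1.699
v -1.711 -3.54 0.291
v -1.65 -2.822 1.908
v -1.373 -3.911 0.443
v -1.312 -3.192 2.06
v -0.873 -4.059 0.49
v -0.811 -3.34 2.106
f 1 38 17
f 38 12 41
f 17 41 6
f 38 41 17
f 1 17 13
f 17 6 18
f 13 18 2
f 17 18 13
f 1 13 22
f 13 2 23
f 22 23 8
f 13 23 22
f 1 22 34
f 22 8 37
f 34 37 11
f 22 37 34
f 1 34 38
f 34 11 42
f 38 42 12
f 34 42 38
f 2 18 29
f 18 6 32
f 29 32 10
f 18 32 29
f 6 41 19
f 41 12 40
f 19 40 5
f 41 40 19
f 12 42 39
f 42 11 35
f 39 35 3
f 42 35 39
f 11 37 36
f 37 8 24
f 36 24 7
f 37 24 36
f 8 23 28
f 23 2 25
f 28 25 9
f 23 25 28
f 4 30 16
f 30 10 31
f 16 31 5
f 30 31 16
f 4 16 14
f 16 5 15
f 14 15 3
f 16 15 14
f 4 14 21
f 14 3 20
f 21 20 7
f 14 20 21
f 4 21 26
f 21 7 27
f 26 27 9
f 21 27 26
f 4 26 30
f 26 9 33
f 30 33 10
f 26 33 30
f 5 31 19
f 31 10 32
f 19 32 6
f 31 32 19
f 3 15 39
f 15 5 40
f 39 40 12
f 15 40 39
f 7 20 36
f 20 3 35
f 36 35 11
f 20 35 36
f 9 27 28
f 27 7 24
f 28 24 8
f 27 24 28
f 10 33 29
f 33 9 25
f 29 25 2
f 33 25 29
f 44 43 47
f 44 47 45
f 45 47 48
f 45 48 46
f 47 43 49
f 47 49 48
f 48 49 50
f 48 50 46
f 49 43 51
f 49 51 50
f 50 51 52
f 50 52 46
f 51 43 53
f 51 53 52
f 52 53 54
f 52 54 46
f 53 43 55
f 53 55 54
f 54 55 56
f 54 56 46
f 55 43 57
f 55 57 56
f 56 57 58
f 56 58 46
f 57 43 59
f 57 59 58
f 58 59 60
f 58 60 46
f 59 43 61
f 59 61 60
f 60 61 62
f 60 62 46
f 61 43 63
f 61 63 62
f 62 63 64
f 62 64 46
f 63 43 44
f 63 44 64
f 64 44 45
f 64 45 46
f 66 65 68
f 66 68 67
f 68 65 69
f 68 69 67
f 69 65 70
f 69 70 67
f 70 65 71
f 70 71 67
f 71 65 72
f 71 72 67
f 72 65 73
f 72 73 67
f 73 65 74
f 73 74 67
f 74 65 75
f 74 75 67
f 75 65 76
f 75 76 67
f 76 65 77
f 76 77 67
f 77 65 78
f 77 78 67
f 78 65 79
f 78 79 67
f 79 65 80
f 79 80 67
f 80 65 66
f 80 66 67
f 82 81 85
f 82 85 83
f 83 85 86
f 83 86 84
f 85 81 87
f 85 87 86
f 86 87 88
f 86 88 84
f 87 81 89
f 87 89 88
f 88 89 90
f 88 90 84
f 89 81 91
f 89 91 90
f 90 91 92
f 90 92 84
f 91 81 93
f 91 93 92
f 92 93 94
f 92 94 84
f 93 81 95
f 93 95 94
f 94 95 96
f 94 96 84
f 95 81 97
f 95 97 96
f 96 97 98
f 96 98 84
f 97 81 99
f 97 99 98
f 98 99 100
f 98 100 84
f 99 81 101
f 99 101 100
f 100 101 102
f 100 102 84
f 101 81 103
f 101 103 102
f 102 103 104
f 102 104 84
f 103 81 82
f 103 82 104
f 104 82 83
f 104 83 84



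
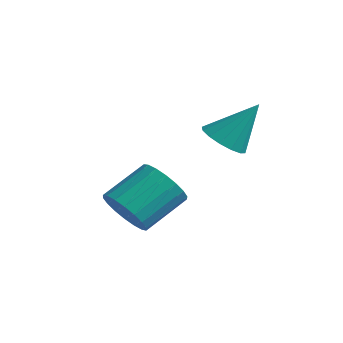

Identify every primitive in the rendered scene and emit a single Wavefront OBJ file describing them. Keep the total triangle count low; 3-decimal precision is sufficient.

v 1.256 1.362 3.15
v 2.067 0.915 3.064
v 1.964 2.338 4.77
v 2.117 1.315 2.801
v 1.936 1.728 2.632
v 1.573 2.043 2.601
v 1.125 2.175 2.717
v 0.712 2.09 2.949
v 0.445 1.809 3.235
v 0.395 1.409 3.498
v 0.575 0.996 3.668
v 0.938 0.682 3.698
v 1.386 0.549 3.582
v 1.799 0.635 3.35
v -0.593 -1.512 -0.055
v 0.379 -1.388 -0.486
v 0.644 0.256 0.584
v -0.327 0.132 1.015
v 0.098 -1.148 -0.787
v 0.363 0.497 0.284
v -0.32 -0.979 -0.942
v -0.054 0.665 0.128
v -0.791 -0.917 -0.921
v -0.526 0.728 0.149
v -1.223 -0.972 -0.729
v -0.958 0.673 0.341
v -1.531 -1.134 -0.404
v -1.266 0.511 0.666
v -1.652 -1.371 -0.009
v -1.387 0.273 1.061
v -1.564 -1.636 0.376
v -1.299 0.008 1.446
v -1.283 -1.877 0.676
v -1.018 -0.232 1.747
v -0.866 -2.045 0.832
v -0.6 -0.401 1.902
v -0.394 -2.108 0.811
v -0.129 -0.463 1.881
v 0.038 -2.053 0.619
v 0.303 -0.408 1.689
v 0.346 -1.891 0.294
v 0.611 -0.246 1.364
v 0.467 -1.653 -0.101
v 0.732 -0.009 0.969
f 2 1 4
f 2 4 3
f 4 1 5
f 4 5 3
f 5 1 6
f 5 6 3
f 6 1 7
f 6 7 3
f 7 1 8
f 7 8 3
f 8 1 9
f 8 9 3
f 9 1 10
f 9 10 3
f 10 1 11
f 10 11 3
f 11 1 12
f 11 12 3
f 12 1 13
f 12 13 3
f 13 1 14
f 13 14 3
f 14 1 2
f 14 2 3
f 16 15 19
f 16 19 17
f 17 19 20
f 17 20 18
f 19 15 21
f 19 21 20
f 20 21 22
f 20 22 18
f 21 15 23
f 21 23 22
f 22 23 24
f 22 24 18
f 23 15 25
f 23 25 24
f 24 25 26
f 24 26 18
f 25 15 27
f 25 27 26
f 26 27 28
f 26 28 18
f 27 15 29
f 27 29 28
f 28 29 30
f 28 30 18
f 29 15 31
f 29 31 30
f 30 31 32
f 30 32 18
f 31 15 33
f 31 33 32
f 32 33 34
f 32 34 18
f 33 15 35
f 33 35 34
f 34 35 36
f 34 36 18
f 35 15 37
f 35 37 36
f 36 37 38
f 36 38 18
f 37 15 39
f 37 39 38
f 38 39 40
f 38 40 18
f 39 15 41
f 39 41 40
f 40 41 42
f 40 42 18
f 41 15 43
f 41 43 42
f 42 43 44
f 42 44 18
f 43 15 16
f 43 16 44
f 44 16 17
f 44 17 18



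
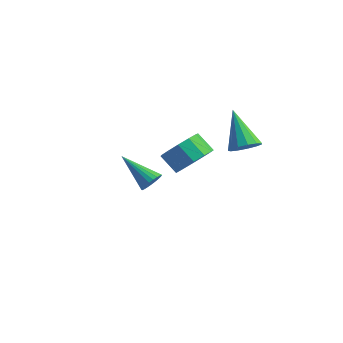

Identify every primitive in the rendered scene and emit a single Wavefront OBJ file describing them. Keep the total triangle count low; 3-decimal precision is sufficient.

v 1.945 2.132 -0.184
v 2.359 1.721 0.35
v 0.695 2.908 1.384
v 2.559 2.117 0.313
v 2.564 2.517 0.119
v 2.373 2.795 -0.171
v 2.046 2.863 -0.465
v 1.687 2.698 -0.67
v 1.41 2.353 -0.721
v 1.302 1.939 -0.601
v 1.399 1.585 -0.348
v 1.669 1.405 -0.044
v 2.027 1.456 0.217
v -0.802 2.102 -2.224
v -0.144 2.497 -1.463
v -1.041 2.513 -0.696
v -1.698 2.118 -1.456
v -0.382 2.978 -1.751
v -1.279 2.993 -0.984
v -0.753 3.181 -2.188
v -1.65 3.196 -1.421
v -1.14 3.041 -2.637
v -2.036 3.056 -1.87
v -1.419 2.603 -2.955
v -2.315 2.619 -2.187
v -1.502 2.007 -3.04
v -2.399 2.022 -2.273
v -1.363 1.44 -2.866
v -2.259 1.455 -2.099
v -1.046 1.084 -2.488
v -1.942 1.099 -1.721
v -0.651 1.051 -2.026
v -1.547 1.067 -1.259
v -0.304 1.352 -1.627
v -1.2 1.367 -0.86
v -0.115 1.891 -1.417
v -1.012 1.907 -0.65
v 1.146 -3.589 0.311
v 1.459 -3.614 0.799
v -0.446 -3.611 1.329
v 1.435 -3.376 0.767
v 1.361 -3.175 0.656
v 1.25 -3.046 0.486
v 1.121 -3.01 0.285
v 0.997 -3.074 0.089
v 0.898 -3.228 -0.069
v 0.842 -3.444 -0.161
v 0.839 -3.685 -0.172
v 0.889 -3.909 -0.099
v 0.983 -4.078 0.045
v 1.106 -4.162 0.235
v 1.235 -4.148 0.438
v 1.349 -4.036 0.619
v 1.428 -3.848 0.747
f 2 1 4
f 2 4 3
f 4 1 5
f 4 5 3
f 5 1 6
f 5 6 3
f 6 1 7
f 6 7 3
f 7 1 8
f 7 8 3
f 8 1 9
f 8 9 3
f 9 1 10
f 9 10 3
f 10 1 11
f 10 11 3
f 11 1 12
f 11 12 3
f 12 1 13
f 12 13 3
f 13 1 2
f 13 2 3
f 15 14 18
f 15 18 16
f 16 18 19
f 16 19 17
f 18 14 20
f 18 20 19
f 19 20 21
f 19 21 17
f 20 14 22
f 20 22 21
f 21 22 23
f 21 23 17
f 22 14 24
f 22 24 23
f 23 24 25
f 23 25 17
f 24 14 26
f 24 26 25
f 25 26 27
f 25 27 17
f 26 14 28
f 26 28 27
f 27 28 29
f 27 29 17
f 28 14 30
f 28 30 29
f 29 30 31
f 29 31 17
f 30 14 32
f 30 32 31
f 31 32 33
f 31 33 17
f 32 14 34
f 32 34 33
f 33 34 35
f 33 35 17
f 34 14 36
f 34 36 35
f 35 36 37
f 35 37 17
f 36 14 15
f 36 15 37
f 37 15 16
f 37 16 17
f 39 38 41
f 39 41 40
f 41 38 42
f 41 42 40
f 42 38 43
f 42 43 40
f 43 38 44
f 43 44 40
f 44 38 45
f 44 45 40
f 45 38 46
f 45 46 40
f 46 38 47
f 46 47 40
f 47 38 48
f 47 48 40
f 48 38 49
f 48 49 40
f 49 38 50
f 49 50 40
f 50 38 51
f 50 51 40
f 51 38 52
f 51 52 40
f 52 38 53
f 52 53 40
f 53 38 54
f 53 54 40
f 54 38 39
f 54 39 40



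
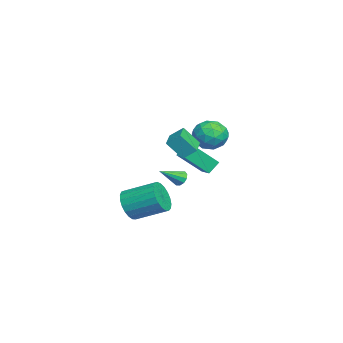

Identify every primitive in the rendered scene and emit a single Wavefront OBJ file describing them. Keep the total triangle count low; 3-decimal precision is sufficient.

v -1.283 -1.65 0.768
v -1.193 -0.875 1.409
v -1.291 -0.733 -0.342
v -1.201 0.043 0.299
v 0.141 -1.743 0.681
v 0.231 -0.967 1.322
v 0.133 -0.825 -0.429
v 0.223 -0.05 0.212
v 3.234 -3.489 -2.792
v 3.938 -3.9 -2.146
v 4.231 -2.101 -1.322
v 3.526 -1.691 -1.968
v 4.182 -3.785 -2.484
v 4.475 -1.986 -1.66
v 4.262 -3.619 -2.875
v 4.555 -1.82 -2.051
v 4.165 -3.43 -3.252
v 4.457 -1.632 -2.428
v 3.906 -3.252 -3.549
v 4.199 -1.453 -2.725
v 3.531 -3.114 -3.716
v 3.824 -1.316 -2.891
v 3.105 -3.042 -3.722
v 3.398 -1.243 -2.898
v 2.701 -3.047 -3.568
v 2.994 -1.248 -2.744
v 2.389 -3.128 -3.28
v 2.682 -1.33 -2.455
v 2.223 -3.272 -2.907
v 2.516 -1.474 -2.083
v 2.232 -3.453 -2.515
v 2.525 -1.655 -1.69
v 2.414 -3.641 -2.17
v 2.707 -1.842 -1.346
v 2.738 -3.802 -1.933
v 3.031 -2.004 -1.109
v 3.147 -3.91 -1.845
v 3.44 -2.111 -1.02
v 3.572 -3.944 -1.92
v 3.865 -2.146 -1.096
v -3.324 1.005 0.919
v -2.654 0.247 0.404
v -4.626 0.713 -0.344
v -3.956 -0.045 -0.859
v -4.398 -0.278 0.161
v -3.593 -0.098 0.941
v -3.687 1.058 -0.881
v -2.882 1.238 -0.101
v -2.878 0.279 -0.709
v -3.317 -0.546 -0.065
v -3.963 1.506 0.125
v -4.402 0.681 0.769
v -2.875 0.652 0.772
v -4.405 0.308 -0.712
v -4.665 0.171 -0.113
v -4.271 -0.275 -0.416
v -3.427 0.449 1.088
v -3.033 0.004 0.785
v -4.058 -0.305 0.642
v -4.247 0.956 -0.725
v -3.853 0.511 -1.028
v -3.009 1.235 0.476
v -2.615 0.789 0.173
v -3.222 1.265 -0.582
v -2.613 0.225 -0.185
v -3.378 0.053 -0.927
v -3.22 0.702 -0.94
v -2.747 0.808 -0.481
v -2.871 -0.26 0.194
v -3.636 -0.432 -0.548
v -3.896 -0.569 0.051
v -3.423 -0.463 0.51
v -3.003 -0.241 -0.46
v -3.644 1.392 0.608
v -4.409 1.22 -0.134
v -3.857 1.423 -0.45
v -3.384 1.529 0.009
v -3.902 0.907 0.987
v -4.667 0.735 0.245
v -4.533 0.152 0.541
v -4.06 0.258 1
v -4.277 1.201 0.52
v -3.443 -1.422 -1.524
v -3.905 -0.877 -0.824
v -3.963 -0.013 -2.964
v -4.425 0.531 -2.264
v -2.635 -0.951 -1.356
v -3.097 -0.407 -0.656
v -3.155 0.457 -2.796
v -3.617 1.002 -2.096
v 1.275 -0.868 -1.504
v 1.435 -1.097 -1.966
v 2.025 -1.972 -0.696
v 1.666 -0.874 -1.875
v 1.748 -0.648 -1.643
v 1.649 -0.507 -1.358
v 1.407 -0.503 -1.128
v 1.115 -0.639 -1.041
v 0.883 -0.862 -1.132
v 0.802 -1.087 -1.364
v 0.901 -1.229 -1.65
v 1.143 -1.232 -1.879
f 2 4 1
f 5 2 1
f 1 4 3
f 3 5 1
f 2 8 4
f 6 2 5
f 6 8 2
f 4 8 3
f 7 5 3
f 3 8 7
f 7 6 5
f 8 6 7
f 10 9 13
f 10 13 11
f 11 13 14
f 11 14 12
f 13 9 15
f 13 15 14
f 14 15 16
f 14 16 12
f 15 9 17
f 15 17 16
f 16 17 18
f 16 18 12
f 17 9 19
f 17 19 18
f 18 19 20
f 18 20 12
f 19 9 21
f 19 21 20
f 20 21 22
f 20 22 12
f 21 9 23
f 21 23 22
f 22 23 24
f 22 24 12
f 23 9 25
f 23 25 24
f 24 25 26
f 24 26 12
f 25 9 27
f 25 27 26
f 26 27 28
f 26 28 12
f 27 9 29
f 27 29 28
f 28 29 30
f 28 30 12
f 29 9 31
f 29 31 30
f 30 31 32
f 30 32 12
f 31 9 33
f 31 33 32
f 32 33 34
f 32 34 12
f 33 9 35
f 33 35 34
f 34 35 36
f 34 36 12
f 35 9 37
f 35 37 36
f 36 37 38
f 36 38 12
f 37 9 39
f 37 39 38
f 38 39 40
f 38 40 12
f 39 9 10
f 39 10 40
f 40 10 11
f 40 11 12
f 41 78 57
f 78 52 81
f 57 81 46
f 78 81 57
f 41 57 53
f 57 46 58
f 53 58 42
f 57 58 53
f 41 53 62
f 53 42 63
f 62 63 48
f 53 63 62
f 41 62 74
f 62 48 77
f 74 77 51
f 62 77 74
f 41 74 78
f 74 51 82
f 78 82 52
f 74 82 78
f 42 58 69
f 58 46 72
f 69 72 50
f 58 72 69
f 46 81 59
f 81 52 80
f 59 80 45
f 81 80 59
f 52 82 79
f 82 51 75
f 79 75 43
f 82 75 79
f 51 77 76
f 77 48 64
f 76 64 47
f 77 64 76
f 48 63 68
f 63 42 65
f 68 65 49
f 63 65 68
f 44 70 56
f 70 50 71
f 56 71 45
f 70 71 56
f 44 56 54
f 56 45 55
f 54 55 43
f 56 55 54
f 44 54 61
f 54 43 60
f 61 60 47
f 54 60 61
f 44 61 66
f 61 47 67
f 66 67 49
f 61 67 66
f 44 66 70
f 66 49 73
f 70 73 50
f 66 73 70
f 45 71 59
f 71 50 72
f 59 72 46
f 71 72 59
f 43 55 79
f 55 45 80
f 79 80 52
f 55 80 79
f 47 60 76
f 60 43 75
f 76 75 51
f 60 75 76
f 49 67 68
f 67 47 64
f 68 64 48
f 67 64 68
f 50 73 69
f 73 49 65
f 69 65 42
f 73 65 69
f 84 86 83
f 87 84 83
f 83 86 85
f 85 87 83
f 84 90 86
f 88 84 87
f 88 90 84
f 86 90 85
f 89 87 85
f 85 90 89
f 89 88 87
f 90 88 89
f 92 91 94
f 92 94 93
f 94 91 95
f 94 95 93
f 95 91 96
f 95 96 93
f 96 91 97
f 96 97 93
f 97 91 98
f 97 98 93
f 98 91 99
f 98 99 93
f 99 91 100
f 99 100 93
f 100 91 101
f 100 101 93
f 101 91 102
f 101 102 93
f 102 91 92
f 102 92 93



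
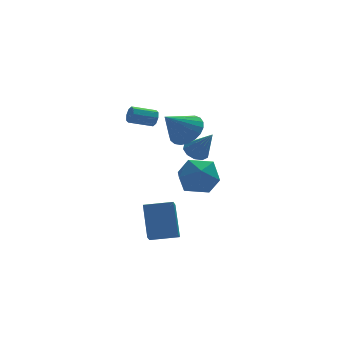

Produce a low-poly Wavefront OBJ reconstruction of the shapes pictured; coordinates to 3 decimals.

v 1.43 2.43 0.294
v 1.561 2.653 0.734
v 0.322 2.612 1.125
v 0.19 2.39 0.686
v 1.466 2.912 0.459
v 0.226 2.871 0.85
v 1.349 2.889 0.087
v 0.11 2.848 0.478
v 1.279 2.598 -0.163
v 0.04 2.557 0.228
v 1.298 2.208 -0.145
v 0.059 2.167 0.246
v 1.394 1.949 0.13
v 0.154 1.908 0.521
v 1.51 1.972 0.502
v 0.271 1.931 0.893
v 1.58 2.263 0.752
v 0.341 2.222 1.143
v 1.292 -3.184 -0.876
v 2.348 -2.939 -0.473
v 1.852 -4.921 -1.287
v 2.908 -4.676 -0.884
v 2.014 -4.753 -0.155
v 1.668 -3.679 0.1
v 2.532 -4.181 -1.86
v 2.186 -3.107 -1.605
v 3.115 -3.555 -1.081
v 2.794 -3.908 -0.027
v 1.406 -3.952 -1.733
v 1.085 -4.305 -0.679
v -0.224 -3.963 -4.764
v -0.485 -4.702 -4.192
v -0.173 -2.794 -3.229
v -0.433 -3.533 -2.657
v 1.133 -4.287 -4.563
v 0.873 -5.026 -3.991
v 1.185 -3.118 -3.028
v 0.924 -3.857 -2.456
v 3.216 1.194 -1.582
v 3.772 1.636 -1.555
v 3.824 0.346 -0.178
v 3.45 1.808 -1.312
v 3.038 1.746 -1.172
v 2.695 1.473 -1.189
v 2.551 1.094 -1.356
v 2.661 0.753 -1.609
v 2.983 0.581 -1.853
v 3.395 0.643 -1.993
v 3.738 0.916 -1.976
v 3.882 1.295 -1.809
v 2.385 -0.25 0.506
v 3.057 -0.908 0.875
v 1.215 -0.77 1.714
v 3.138 -0.564 1.102
v 3.089 -0.166 1.226
v 2.919 0.218 1.225
v 2.656 0.521 1.101
v 2.346 0.69 0.874
v 2.043 0.697 0.583
v 1.799 0.541 0.279
v 1.657 0.247 0.014
v 1.64 -0.132 -0.165
v 1.753 -0.532 -0.229
v 1.974 -0.883 -0.165
v 2.267 -1.124 0.015
v 2.58 -1.215 0.28
v 2.86 -1.138 0.584
f 2 1 5
f 2 5 3
f 3 5 6
f 3 6 4
f 5 1 7
f 5 7 6
f 6 7 8
f 6 8 4
f 7 1 9
f 7 9 8
f 8 9 10
f 8 10 4
f 9 1 11
f 9 11 10
f 10 11 12
f 10 12 4
f 11 1 13
f 11 13 12
f 12 13 14
f 12 14 4
f 13 1 15
f 13 15 14
f 14 15 16
f 14 16 4
f 15 1 17
f 15 17 16
f 16 17 18
f 16 18 4
f 17 1 2
f 17 2 18
f 18 2 3
f 18 3 4
f 19 30 24
f 19 24 20
f 19 20 26
f 19 26 29
f 19 29 30
f 20 24 28
f 24 30 23
f 30 29 21
f 29 26 25
f 26 20 27
f 22 28 23
f 22 23 21
f 22 21 25
f 22 25 27
f 22 27 28
f 23 28 24
f 21 23 30
f 25 21 29
f 27 25 26
f 28 27 20
f 32 34 31
f 35 32 31
f 31 34 33
f 33 35 31
f 32 38 34
f 36 32 35
f 36 38 32
f 34 38 33
f 37 35 33
f 33 38 37
f 37 36 35
f 38 36 37
f 40 39 42
f 40 42 41
f 42 39 43
f 42 43 41
f 43 39 44
f 43 44 41
f 44 39 45
f 44 45 41
f 45 39 46
f 45 46 41
f 46 39 47
f 46 47 41
f 47 39 48
f 47 48 41
f 48 39 49
f 48 49 41
f 49 39 50
f 49 50 41
f 50 39 40
f 50 40 41
f 52 51 54
f 52 54 53
f 54 51 55
f 54 55 53
f 55 51 56
f 55 56 53
f 56 51 57
f 56 57 53
f 57 51 58
f 57 58 53
f 58 51 59
f 58 59 53
f 59 51 60
f 59 60 53
f 60 51 61
f 60 61 53
f 61 51 62
f 61 62 53
f 62 51 63
f 62 63 53
f 63 51 64
f 63 64 53
f 64 51 65
f 64 65 53
f 65 51 66
f 65 66 53
f 66 51 67
f 66 67 53
f 67 51 52
f 67 52 53



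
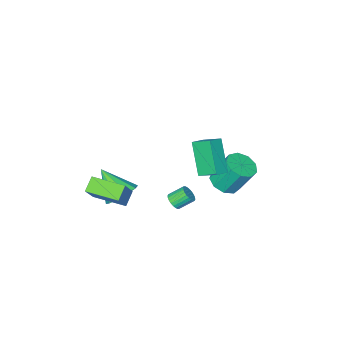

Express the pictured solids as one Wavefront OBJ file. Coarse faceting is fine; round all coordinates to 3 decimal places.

v 0.786 3.402 1.766
v 0.333 2.207 3.483
v 0.4 4.449 2.393
v -0.054 3.254 4.109
v 1.614 3.526 2.071
v 1.16 2.331 3.787
v 1.227 4.573 2.697
v 0.774 3.378 4.414
v 2.145 -2.825 -3.827
v 2.661 -3.417 -4.554
v 2.555 -4.255 -2.373
v 3.099 -3.007 -4.275
v 3.172 -2.528 -3.825
v 2.853 -2.163 -3.376
v 2.263 -2.05 -3.099
v 1.628 -2.234 -3.1
v 1.19 -2.644 -3.379
v 1.117 -3.123 -3.829
v 1.436 -3.488 -4.278
v 2.026 -3.6 -4.555
v 4.169 -2.636 -2.805
v 3.464 -3.019 -2.174
v 3.143 -0.959 -2.934
v 2.438 -1.341 -2.304
v 5.122 -1.939 -1.316
v 4.417 -2.321 -0.686
v 4.096 -0.261 -1.446
v 3.391 -0.644 -0.815
v 2.678 2.815 -0.033
v 2.988 2.72 0.386
v 2.292 3.131 0.993
v 1.982 3.225 0.573
v 3.051 2.909 0.331
v 2.356 3.32 0.937
v 3.058 3.084 0.22
v 2.362 3.495 0.826
v 3.006 3.217 0.071
v 2.311 3.628 0.677
v 2.905 3.29 -0.094
v 2.209 3.7 0.512
v 2.769 3.289 -0.25
v 2.073 3.7 0.356
v 2.619 3.217 -0.373
v 1.924 3.628 0.233
v 2.478 3.083 -0.444
v 1.783 3.494 0.162
v 2.368 2.909 -0.453
v 1.672 3.32 0.154
v 2.304 2.72 -0.397
v 1.609 3.131 0.209
v 2.298 2.545 -0.286
v 1.602 2.956 0.32
v 2.349 2.412 -0.137
v 1.654 2.823 0.469
v 2.451 2.34 0.028
v 1.755 2.75 0.634
v 2.587 2.34 0.184
v 1.891 2.751 0.79
v 2.736 2.412 0.307
v 2.041 2.823 0.913
v 2.877 2.546 0.378
v 2.182 2.957 0.984
v -2.481 0.516 -2.668
v -1.699 0.125 -2.247
v -2.237 0.912 -0.512
v -3.019 1.304 -0.932
v -1.554 0.731 -2.477
v -2.093 1.518 -0.742
v -1.843 1.236 -2.796
v -2.381 2.023 -1.061
v -2.43 1.404 -3.055
v -2.969 2.192 -1.32
v -3.041 1.157 -3.132
v -3.58 1.945 -1.397
v -3.39 0.611 -2.992
v -3.928 1.398 -1.257
v -3.313 0.02 -2.701
v -3.852 0.807 -0.965
v -2.847 -0.339 -2.393
v -3.386 0.448 -0.658
v -2.21 -0.297 -2.214
v -2.748 0.49 -0.479
f 2 4 1
f 5 2 1
f 1 4 3
f 3 5 1
f 2 8 4
f 6 2 5
f 6 8 2
f 4 8 3
f 7 5 3
f 3 8 7
f 7 6 5
f 8 6 7
f 10 9 12
f 10 12 11
f 12 9 13
f 12 13 11
f 13 9 14
f 13 14 11
f 14 9 15
f 14 15 11
f 15 9 16
f 15 16 11
f 16 9 17
f 16 17 11
f 17 9 18
f 17 18 11
f 18 9 19
f 18 19 11
f 19 9 20
f 19 20 11
f 20 9 10
f 20 10 11
f 22 24 21
f 25 22 21
f 21 24 23
f 23 25 21
f 22 28 24
f 26 22 25
f 26 28 22
f 24 28 23
f 27 25 23
f 23 28 27
f 27 26 25
f 28 26 27
f 30 29 33
f 30 33 31
f 31 33 34
f 31 34 32
f 33 29 35
f 33 35 34
f 34 35 36
f 34 36 32
f 35 29 37
f 35 37 36
f 36 37 38
f 36 38 32
f 37 29 39
f 37 39 38
f 38 39 40
f 38 40 32
f 39 29 41
f 39 41 40
f 40 41 42
f 40 42 32
f 41 29 43
f 41 43 42
f 42 43 44
f 42 44 32
f 43 29 45
f 43 45 44
f 44 45 46
f 44 46 32
f 45 29 47
f 45 47 46
f 46 47 48
f 46 48 32
f 47 29 49
f 47 49 48
f 48 49 50
f 48 50 32
f 49 29 51
f 49 51 50
f 50 51 52
f 50 52 32
f 51 29 53
f 51 53 52
f 52 53 54
f 52 54 32
f 53 29 55
f 53 55 54
f 54 55 56
f 54 56 32
f 55 29 57
f 55 57 56
f 56 57 58
f 56 58 32
f 57 29 59
f 57 59 58
f 58 59 60
f 58 60 32
f 59 29 61
f 59 61 60
f 60 61 62
f 60 62 32
f 61 29 30
f 61 30 62
f 62 30 31
f 62 31 32
f 64 63 67
f 64 67 65
f 65 67 68
f 65 68 66
f 67 63 69
f 67 69 68
f 68 69 70
f 68 70 66
f 69 63 71
f 69 71 70
f 70 71 72
f 70 72 66
f 71 63 73
f 71 73 72
f 72 73 74
f 72 74 66
f 73 63 75
f 73 75 74
f 74 75 76
f 74 76 66
f 75 63 77
f 75 77 76
f 76 77 78
f 76 78 66
f 77 63 79
f 77 79 78
f 78 79 80
f 78 80 66
f 79 63 81
f 79 81 80
f 80 81 82
f 80 82 66
f 81 63 64
f 81 64 82
f 82 64 65
f 82 65 66



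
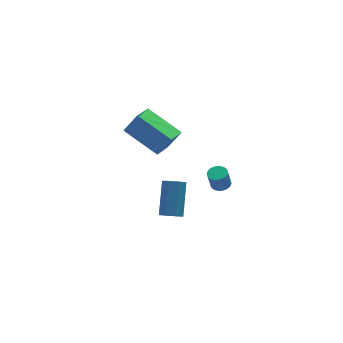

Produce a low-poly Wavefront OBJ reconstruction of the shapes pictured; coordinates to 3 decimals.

v -3.726 1.988 3.523
v -3.076 1.818 4.553
v -2.819 2.876 3.097
v -2.169 2.707 4.127
v -2.631 0.413 2.573
v -1.981 0.244 3.603
v -1.724 1.302 2.147
v -1.074 1.132 3.177
v -1.594 1.216 -3.185
v -0.986 1.124 -3.395
v -0.298 2.351 -1.946
v -0.906 2.444 -1.735
v -1.208 1.51 -3.617
v -0.519 2.737 -2.168
v -1.656 1.724 -3.585
v -0.967 2.952 -2.136
v -2.068 1.641 -3.319
v -1.379 2.868 -1.87
v -2.202 1.309 -2.974
v -1.514 2.536 -1.525
v -1.981 0.923 -2.752
v -1.292 2.15 -1.303
v -1.533 0.708 -2.784
v -0.844 1.936 -1.335
v -1.121 0.792 -3.05
v -0.432 2.019 -1.601
v 0.649 0.261 -0.664
v 1.115 0.453 -0.535
v 0.876 0.371 0.453
v 0.411 0.179 0.324
v 0.984 0.643 -0.551
v 0.745 0.56 0.437
v 0.786 0.758 -0.589
v 0.547 0.675 0.399
v 0.561 0.774 -0.642
v 0.323 0.691 0.346
v 0.354 0.688 -0.7
v 0.115 0.605 0.289
v 0.205 0.518 -0.75
v -0.033 0.435 0.238
v 0.144 0.297 -0.783
v -0.094 0.214 0.205
v 0.184 0.069 -0.793
v -0.055 -0.013 0.195
v 0.315 -0.12 -0.777
v 0.076 -0.203 0.211
v 0.513 -0.235 -0.739
v 0.274 -0.318 0.249
v 0.737 -0.251 -0.686
v 0.499 -0.334 0.302
v 0.945 -0.165 -0.629
v 0.706 -0.248 0.36
v 1.093 0.005 -0.578
v 0.855 -0.078 0.41
v 1.154 0.226 -0.545
v 0.916 0.143 0.443
f 2 4 1
f 5 2 1
f 1 4 3
f 3 5 1
f 2 8 4
f 6 2 5
f 6 8 2
f 4 8 3
f 7 5 3
f 3 8 7
f 7 6 5
f 8 6 7
f 10 9 13
f 10 13 11
f 11 13 14
f 11 14 12
f 13 9 15
f 13 15 14
f 14 15 16
f 14 16 12
f 15 9 17
f 15 17 16
f 16 17 18
f 16 18 12
f 17 9 19
f 17 19 18
f 18 19 20
f 18 20 12
f 19 9 21
f 19 21 20
f 20 21 22
f 20 22 12
f 21 9 23
f 21 23 22
f 22 23 24
f 22 24 12
f 23 9 25
f 23 25 24
f 24 25 26
f 24 26 12
f 25 9 10
f 25 10 26
f 26 10 11
f 26 11 12
f 28 27 31
f 28 31 29
f 29 31 32
f 29 32 30
f 31 27 33
f 31 33 32
f 32 33 34
f 32 34 30
f 33 27 35
f 33 35 34
f 34 35 36
f 34 36 30
f 35 27 37
f 35 37 36
f 36 37 38
f 36 38 30
f 37 27 39
f 37 39 38
f 38 39 40
f 38 40 30
f 39 27 41
f 39 41 40
f 40 41 42
f 40 42 30
f 41 27 43
f 41 43 42
f 42 43 44
f 42 44 30
f 43 27 45
f 43 45 44
f 44 45 46
f 44 46 30
f 45 27 47
f 45 47 46
f 46 47 48
f 46 48 30
f 47 27 49
f 47 49 48
f 48 49 50
f 48 50 30
f 49 27 51
f 49 51 50
f 50 51 52
f 50 52 30
f 51 27 53
f 51 53 52
f 52 53 54
f 52 54 30
f 53 27 55
f 53 55 54
f 54 55 56
f 54 56 30
f 55 27 28
f 55 28 56
f 56 28 29
f 56 29 30

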